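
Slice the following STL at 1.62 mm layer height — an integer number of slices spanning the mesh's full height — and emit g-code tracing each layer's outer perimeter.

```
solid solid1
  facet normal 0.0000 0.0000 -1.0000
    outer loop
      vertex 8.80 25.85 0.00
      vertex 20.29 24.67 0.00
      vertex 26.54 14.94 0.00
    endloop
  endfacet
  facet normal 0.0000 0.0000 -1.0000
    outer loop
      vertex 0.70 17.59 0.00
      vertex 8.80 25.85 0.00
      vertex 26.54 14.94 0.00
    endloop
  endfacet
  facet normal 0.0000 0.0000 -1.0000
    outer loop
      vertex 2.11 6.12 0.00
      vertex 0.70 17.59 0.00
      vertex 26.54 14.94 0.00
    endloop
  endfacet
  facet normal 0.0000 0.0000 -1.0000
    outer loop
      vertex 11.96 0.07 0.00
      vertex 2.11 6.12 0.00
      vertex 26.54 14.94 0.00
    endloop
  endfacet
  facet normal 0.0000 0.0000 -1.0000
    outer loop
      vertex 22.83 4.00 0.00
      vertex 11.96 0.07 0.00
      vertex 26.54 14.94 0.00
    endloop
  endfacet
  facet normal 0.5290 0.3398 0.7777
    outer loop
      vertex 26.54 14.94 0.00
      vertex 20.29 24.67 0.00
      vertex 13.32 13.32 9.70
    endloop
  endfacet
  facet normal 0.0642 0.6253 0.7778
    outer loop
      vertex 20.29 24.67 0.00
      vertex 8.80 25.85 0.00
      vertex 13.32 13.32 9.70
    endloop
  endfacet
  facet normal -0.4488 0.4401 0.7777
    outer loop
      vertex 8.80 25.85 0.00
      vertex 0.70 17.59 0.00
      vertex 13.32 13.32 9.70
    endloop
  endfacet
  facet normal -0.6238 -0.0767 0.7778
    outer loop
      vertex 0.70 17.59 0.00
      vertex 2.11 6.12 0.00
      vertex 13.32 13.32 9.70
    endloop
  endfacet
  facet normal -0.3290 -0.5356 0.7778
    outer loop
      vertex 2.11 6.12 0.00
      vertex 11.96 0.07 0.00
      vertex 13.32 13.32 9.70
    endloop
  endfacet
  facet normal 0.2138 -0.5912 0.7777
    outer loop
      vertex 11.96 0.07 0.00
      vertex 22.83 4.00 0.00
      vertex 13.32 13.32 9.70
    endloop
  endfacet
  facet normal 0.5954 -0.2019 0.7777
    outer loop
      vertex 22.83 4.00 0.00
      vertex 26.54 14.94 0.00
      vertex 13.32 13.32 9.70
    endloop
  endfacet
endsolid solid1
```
; perimeter-only toolpath
G21 ; units = mm
G90 ; absolute positioning
G28 ; home
; layer 1
G0 Z1.62
G0 X24.34 Y14.67
G1 X19.13 Y22.78
G1 X9.55 Y23.76
G1 X2.80 Y16.88
G1 X3.98 Y7.32
G1 X12.19 Y2.28
G1 X21.24 Y5.55
G1 X24.34 Y14.67
; layer 2
G0 Z3.23
G0 X22.13 Y14.40
G1 X17.97 Y20.89
G1 X10.31 Y21.67
G1 X4.91 Y16.17
G1 X5.85 Y8.52
G1 X12.41 Y4.49
G1 X19.66 Y7.11
G1 X22.13 Y14.40
; layer 3
G0 Z4.85
G0 X19.93 Y14.13
G1 X16.80 Y19.00
G1 X11.06 Y19.59
G1 X7.01 Y15.46
G1 X7.71 Y9.72
G1 X12.64 Y6.70
G1 X18.07 Y8.66
G1 X19.93 Y14.13
; layer 4
G0 Z6.47
G0 X17.73 Y13.86
G1 X15.64 Y17.10
G1 X11.81 Y17.50
G1 X9.11 Y14.74
G1 X9.58 Y10.92
G1 X12.87 Y8.90
G1 X16.49 Y10.21
G1 X17.73 Y13.86
; layer 5
G0 Z8.08
G0 X15.52 Y13.59
G1 X14.48 Y15.21
G1 X12.57 Y15.41
G1 X11.22 Y14.03
G1 X11.45 Y12.12
G1 X13.09 Y11.11
G1 X14.91 Y11.77
G1 X15.52 Y13.59
M2 ; end

The solid is a regular 7-sided pyramid, base circumscribed radius ≈ 13.3 mm, apex at z ≈ 9.7 mm. Slicing at Δz = 1.62 mm — 6 equal slices spanning the solid's height, so layer i sits at z = i·h/6 — gives 5 non-empty perimeters. Each is a 7-segment closed polygon; G0 lifts to the layer z and rapids to the start vertex, then G1 traces the edges. The cross-section shrinks linearly with z (the slice at the apex is degenerate and omitted).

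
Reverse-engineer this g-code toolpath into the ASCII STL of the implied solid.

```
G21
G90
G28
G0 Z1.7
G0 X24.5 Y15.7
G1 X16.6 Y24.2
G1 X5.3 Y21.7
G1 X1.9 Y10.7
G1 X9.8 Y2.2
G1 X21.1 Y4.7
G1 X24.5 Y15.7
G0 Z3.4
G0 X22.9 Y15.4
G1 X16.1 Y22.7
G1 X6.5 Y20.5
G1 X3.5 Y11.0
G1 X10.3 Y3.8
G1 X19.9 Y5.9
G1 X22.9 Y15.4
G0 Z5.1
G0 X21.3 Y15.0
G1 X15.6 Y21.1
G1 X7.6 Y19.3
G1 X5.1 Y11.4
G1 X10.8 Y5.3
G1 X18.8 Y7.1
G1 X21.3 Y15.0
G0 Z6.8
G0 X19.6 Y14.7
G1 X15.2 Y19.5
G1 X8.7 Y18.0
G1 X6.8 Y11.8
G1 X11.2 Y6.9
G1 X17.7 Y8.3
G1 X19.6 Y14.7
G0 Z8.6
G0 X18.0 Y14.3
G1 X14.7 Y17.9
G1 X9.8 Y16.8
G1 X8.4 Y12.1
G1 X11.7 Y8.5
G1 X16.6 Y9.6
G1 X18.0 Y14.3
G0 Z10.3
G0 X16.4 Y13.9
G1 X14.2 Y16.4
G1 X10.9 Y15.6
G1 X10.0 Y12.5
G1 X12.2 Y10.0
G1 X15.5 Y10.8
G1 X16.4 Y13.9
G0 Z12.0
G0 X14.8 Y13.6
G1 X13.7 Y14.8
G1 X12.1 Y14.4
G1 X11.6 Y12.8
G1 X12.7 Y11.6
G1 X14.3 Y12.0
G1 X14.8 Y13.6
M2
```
solid part
  facet normal 0.0000 0.0000 -1.0000
    outer loop
      vertex 4.2 22.9 0.0
      vertex 17.1 25.8 0.0
      vertex 26.1 16.1 0.0
    endloop
  endfacet
  facet normal 0.0000 0.0000 -1.0000
    outer loop
      vertex 0.3 10.3 0.0
      vertex 4.2 22.9 0.0
      vertex 26.1 16.1 0.0
    endloop
  endfacet
  facet normal 0.0000 0.0000 -1.0000
    outer loop
      vertex 9.3 0.6 0.0
      vertex 0.3 10.3 0.0
      vertex 26.1 16.1 0.0
    endloop
  endfacet
  facet normal 0.0000 0.0000 -1.0000
    outer loop
      vertex 22.2 3.5 0.0
      vertex 9.3 0.6 0.0
      vertex 26.1 16.1 0.0
    endloop
  endfacet
  facet normal 0.5629 0.5223 0.6406
    outer loop
      vertex 26.1 16.1 0.0
      vertex 17.1 25.8 0.0
      vertex 13.2 13.2 13.7
    endloop
  endfacet
  facet normal -0.1684 0.7489 0.6409
    outer loop
      vertex 17.1 25.8 0.0
      vertex 4.2 22.9 0.0
      vertex 13.2 13.2 13.7
    endloop
  endfacet
  facet normal -0.7326 0.2268 0.6418
    outer loop
      vertex 4.2 22.9 0.0
      vertex 0.3 10.3 0.0
      vertex 13.2 13.2 13.7
    endloop
  endfacet
  facet normal -0.5629 -0.5223 0.6406
    outer loop
      vertex 0.3 10.3 0.0
      vertex 9.3 0.6 0.0
      vertex 13.2 13.2 13.7
    endloop
  endfacet
  facet normal 0.1684 -0.7489 0.6409
    outer loop
      vertex 9.3 0.6 0.0
      vertex 22.2 3.5 0.0
      vertex 13.2 13.2 13.7
    endloop
  endfacet
  facet normal 0.7326 -0.2268 0.6418
    outer loop
      vertex 22.2 3.5 0.0
      vertex 26.1 16.1 0.0
      vertex 13.2 13.2 13.7
    endloop
  endfacet
endsolid part

The G0 Z moves step by Δz≈1.7 mm. The G1 loops shrink linearly with z, so the solid tapers from its base footprint up to z≈13.7. Closing with a flat bottom cap and the tapered top and triangulating gives 10 facets — a regular 6-sided pyramid, base circumscribed radius ≈ 13.2 mm, apex at z ≈ 13.7 mm.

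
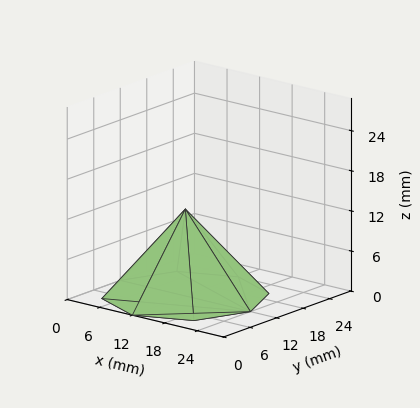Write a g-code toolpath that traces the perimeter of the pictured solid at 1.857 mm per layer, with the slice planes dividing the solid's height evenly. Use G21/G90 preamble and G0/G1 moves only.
Reading the render: the shape is a regular 8-sided pyramid, base circumscribed radius ≈ 12 mm, apex at z ≈ 13 mm (dimensions read to the nearest mm from the axis ticks). For the g-code, the solid's height is divided into equal slices at the stated Δz and each level perimeter traced with G1 moves after a G0 lift.

; perimeter-only toolpath
G21 ; units = mm
G90 ; absolute positioning
G28 ; home
; layer 1
G0 Z1.857
G0 X22.286 Y12.000
G1 X19.273 Y19.273
G1 X12.000 Y22.286
G1 X4.727 Y19.273
G1 X1.714 Y12.000
G1 X4.727 Y4.727
G1 X12.000 Y1.714
G1 X19.273 Y4.727
G1 X22.286 Y12.000
; layer 2
G0 Z3.714
G0 X20.571 Y12.000
G1 X18.061 Y18.061
G1 X12.000 Y20.571
G1 X5.939 Y18.061
G1 X3.429 Y12.000
G1 X5.939 Y5.939
G1 X12.000 Y3.429
G1 X18.061 Y5.939
G1 X20.571 Y12.000
; layer 3
G0 Z5.571
G0 X18.857 Y12.000
G1 X16.849 Y16.849
G1 X12.000 Y18.857
G1 X7.151 Y16.849
G1 X5.143 Y12.000
G1 X7.151 Y7.151
G1 X12.000 Y5.143
G1 X16.849 Y7.151
G1 X18.857 Y12.000
; layer 4
G0 Z7.429
G0 X17.143 Y12.000
G1 X15.636 Y15.636
G1 X12.000 Y17.143
G1 X8.364 Y15.636
G1 X6.857 Y12.000
G1 X8.364 Y8.364
G1 X12.000 Y6.857
G1 X15.636 Y8.364
G1 X17.143 Y12.000
; layer 5
G0 Z9.286
G0 X15.429 Y12.000
G1 X14.424 Y14.424
G1 X12.000 Y15.429
G1 X9.576 Y14.424
G1 X8.571 Y12.000
G1 X9.576 Y9.576
G1 X12.000 Y8.571
G1 X14.424 Y9.576
G1 X15.429 Y12.000
; layer 6
G0 Z11.143
G0 X13.714 Y12.000
G1 X13.212 Y13.212
G1 X12.000 Y13.714
G1 X10.788 Y13.212
G1 X10.286 Y12.000
G1 X10.788 Y10.788
G1 X12.000 Y10.286
G1 X13.212 Y10.788
G1 X13.714 Y12.000
M2 ; end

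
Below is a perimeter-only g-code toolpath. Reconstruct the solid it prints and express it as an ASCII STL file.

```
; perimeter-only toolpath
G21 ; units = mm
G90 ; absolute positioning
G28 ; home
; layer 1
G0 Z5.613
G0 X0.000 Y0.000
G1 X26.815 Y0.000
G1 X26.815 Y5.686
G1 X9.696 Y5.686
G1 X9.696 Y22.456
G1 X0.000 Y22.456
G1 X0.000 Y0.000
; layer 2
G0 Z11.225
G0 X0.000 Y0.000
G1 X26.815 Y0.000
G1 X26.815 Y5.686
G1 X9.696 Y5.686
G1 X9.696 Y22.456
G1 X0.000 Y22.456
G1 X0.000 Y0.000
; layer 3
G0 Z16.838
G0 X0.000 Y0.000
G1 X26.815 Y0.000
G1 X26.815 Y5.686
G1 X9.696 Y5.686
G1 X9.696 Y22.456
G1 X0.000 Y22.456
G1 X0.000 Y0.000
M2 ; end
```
solid part
  facet normal 0.0000 0.0000 -1.0000
    outer loop
      vertex 26.815 5.686 0.000
      vertex 26.815 0.000 0.000
      vertex 0.000 0.000 0.000
    endloop
  endfacet
  facet normal 0.0000 0.0000 -1.0000
    outer loop
      vertex 9.696 5.686 0.000
      vertex 26.815 5.686 0.000
      vertex 0.000 0.000 0.000
    endloop
  endfacet
  facet normal 0.0000 0.0000 -1.0000
    outer loop
      vertex 9.696 22.456 0.000
      vertex 9.696 5.686 0.000
      vertex 0.000 0.000 0.000
    endloop
  endfacet
  facet normal 0.0000 0.0000 -1.0000
    outer loop
      vertex 0.000 22.456 0.000
      vertex 9.696 22.456 0.000
      vertex 0.000 0.000 0.000
    endloop
  endfacet
  facet normal 0.0000 0.0000 1.0000
    outer loop
      vertex 0.000 0.000 16.838
      vertex 26.815 0.000 16.838
      vertex 26.815 5.686 16.838
    endloop
  endfacet
  facet normal 0.0000 0.0000 1.0000
    outer loop
      vertex 0.000 0.000 16.838
      vertex 26.815 5.686 16.838
      vertex 9.696 5.686 16.838
    endloop
  endfacet
  facet normal 0.0000 0.0000 1.0000
    outer loop
      vertex 0.000 0.000 16.838
      vertex 9.696 5.686 16.838
      vertex 9.696 22.456 16.838
    endloop
  endfacet
  facet normal 0.0000 0.0000 1.0000
    outer loop
      vertex 0.000 0.000 16.838
      vertex 9.696 22.456 16.838
      vertex 0.000 22.456 16.838
    endloop
  endfacet
  facet normal 0.0000 -1.0000 0.0000
    outer loop
      vertex 0.000 0.000 0.000
      vertex 26.815 0.000 0.000
      vertex 26.815 0.000 16.838
    endloop
  endfacet
  facet normal 0.0000 -1.0000 0.0000
    outer loop
      vertex 0.000 0.000 0.000
      vertex 26.815 0.000 16.838
      vertex 0.000 0.000 16.838
    endloop
  endfacet
  facet normal 1.0000 0.0000 0.0000
    outer loop
      vertex 26.815 0.000 0.000
      vertex 26.815 5.686 0.000
      vertex 26.815 5.686 16.838
    endloop
  endfacet
  facet normal 1.0000 0.0000 0.0000
    outer loop
      vertex 26.815 0.000 0.000
      vertex 26.815 5.686 16.838
      vertex 26.815 0.000 16.838
    endloop
  endfacet
  facet normal 0.0000 1.0000 0.0000
    outer loop
      vertex 26.815 5.686 0.000
      vertex 9.696 5.686 0.000
      vertex 9.696 5.686 16.838
    endloop
  endfacet
  facet normal 0.0000 1.0000 0.0000
    outer loop
      vertex 26.815 5.686 0.000
      vertex 9.696 5.686 16.838
      vertex 26.815 5.686 16.838
    endloop
  endfacet
  facet normal 1.0000 0.0000 0.0000
    outer loop
      vertex 9.696 5.686 0.000
      vertex 9.696 22.456 0.000
      vertex 9.696 22.456 16.838
    endloop
  endfacet
  facet normal 1.0000 0.0000 0.0000
    outer loop
      vertex 9.696 5.686 0.000
      vertex 9.696 22.456 16.838
      vertex 9.696 5.686 16.838
    endloop
  endfacet
  facet normal 0.0000 1.0000 0.0000
    outer loop
      vertex 9.696 22.456 0.000
      vertex 0.000 22.456 0.000
      vertex 0.000 22.456 16.838
    endloop
  endfacet
  facet normal 0.0000 1.0000 0.0000
    outer loop
      vertex 9.696 22.456 0.000
      vertex 0.000 22.456 16.838
      vertex 9.696 22.456 16.838
    endloop
  endfacet
  facet normal -1.0000 0.0000 0.0000
    outer loop
      vertex 0.000 22.456 0.000
      vertex 0.000 0.000 0.000
      vertex 0.000 0.000 16.838
    endloop
  endfacet
  facet normal -1.0000 0.0000 0.0000
    outer loop
      vertex 0.000 22.456 0.000
      vertex 0.000 0.000 16.838
      vertex 0.000 22.456 16.838
    endloop
  endfacet
endsolid part

The G0 Z moves step by Δz≈5.613 mm. Every layer's G1 loop is the same polygon, so the solid is a straight extrusion of it from z=0 to z≈16.8. Closing with flat bottom and top caps and triangulating gives 20 facets — an L-shaped prism: outer 26.8 × 22.5 mm, arm thicknesses ≈ 5.69 mm (horizontal) and 9.7 mm (vertical), extruded 16.8 mm in z.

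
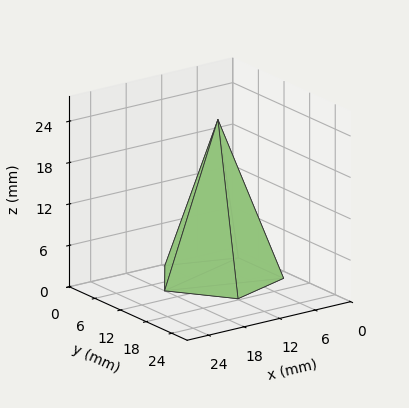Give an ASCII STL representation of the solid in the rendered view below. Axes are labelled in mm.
Reading the render: the shape is a regular 5-sided pyramid, base circumscribed radius ≈ 9 mm, apex at z ≈ 23 mm (dimensions read to the nearest mm from the axis ticks). For the STL, each face is triangulated and given an outward normal.

solid part
  facet normal 0.0000 0.0000 -1.0000
    outer loop
      vertex 1.72 14.29 0.00
      vertex 11.78 17.56 0.00
      vertex 18.00 9.00 0.00
    endloop
  endfacet
  facet normal 0.0000 0.0000 -1.0000
    outer loop
      vertex 1.72 3.71 0.00
      vertex 1.72 14.29 0.00
      vertex 18.00 9.00 0.00
    endloop
  endfacet
  facet normal 0.0000 0.0000 -1.0000
    outer loop
      vertex 11.78 0.44 0.00
      vertex 1.72 3.71 0.00
      vertex 18.00 9.00 0.00
    endloop
  endfacet
  facet normal 0.7713 0.5604 0.3018
    outer loop
      vertex 18.00 9.00 0.00
      vertex 11.78 17.56 0.00
      vertex 9.00 9.00 23.00
    endloop
  endfacet
  facet normal -0.2947 0.9067 0.3018
    outer loop
      vertex 11.78 17.56 0.00
      vertex 1.72 14.29 0.00
      vertex 9.00 9.00 23.00
    endloop
  endfacet
  facet normal -0.9534 0.0000 0.3018
    outer loop
      vertex 1.72 14.29 0.00
      vertex 1.72 3.71 0.00
      vertex 9.00 9.00 23.00
    endloop
  endfacet
  facet normal -0.2947 -0.9067 0.3018
    outer loop
      vertex 1.72 3.71 0.00
      vertex 11.78 0.44 0.00
      vertex 9.00 9.00 23.00
    endloop
  endfacet
  facet normal 0.7713 -0.5604 0.3018
    outer loop
      vertex 11.78 0.44 0.00
      vertex 18.00 9.00 0.00
      vertex 9.00 9.00 23.00
    endloop
  endfacet
endsolid part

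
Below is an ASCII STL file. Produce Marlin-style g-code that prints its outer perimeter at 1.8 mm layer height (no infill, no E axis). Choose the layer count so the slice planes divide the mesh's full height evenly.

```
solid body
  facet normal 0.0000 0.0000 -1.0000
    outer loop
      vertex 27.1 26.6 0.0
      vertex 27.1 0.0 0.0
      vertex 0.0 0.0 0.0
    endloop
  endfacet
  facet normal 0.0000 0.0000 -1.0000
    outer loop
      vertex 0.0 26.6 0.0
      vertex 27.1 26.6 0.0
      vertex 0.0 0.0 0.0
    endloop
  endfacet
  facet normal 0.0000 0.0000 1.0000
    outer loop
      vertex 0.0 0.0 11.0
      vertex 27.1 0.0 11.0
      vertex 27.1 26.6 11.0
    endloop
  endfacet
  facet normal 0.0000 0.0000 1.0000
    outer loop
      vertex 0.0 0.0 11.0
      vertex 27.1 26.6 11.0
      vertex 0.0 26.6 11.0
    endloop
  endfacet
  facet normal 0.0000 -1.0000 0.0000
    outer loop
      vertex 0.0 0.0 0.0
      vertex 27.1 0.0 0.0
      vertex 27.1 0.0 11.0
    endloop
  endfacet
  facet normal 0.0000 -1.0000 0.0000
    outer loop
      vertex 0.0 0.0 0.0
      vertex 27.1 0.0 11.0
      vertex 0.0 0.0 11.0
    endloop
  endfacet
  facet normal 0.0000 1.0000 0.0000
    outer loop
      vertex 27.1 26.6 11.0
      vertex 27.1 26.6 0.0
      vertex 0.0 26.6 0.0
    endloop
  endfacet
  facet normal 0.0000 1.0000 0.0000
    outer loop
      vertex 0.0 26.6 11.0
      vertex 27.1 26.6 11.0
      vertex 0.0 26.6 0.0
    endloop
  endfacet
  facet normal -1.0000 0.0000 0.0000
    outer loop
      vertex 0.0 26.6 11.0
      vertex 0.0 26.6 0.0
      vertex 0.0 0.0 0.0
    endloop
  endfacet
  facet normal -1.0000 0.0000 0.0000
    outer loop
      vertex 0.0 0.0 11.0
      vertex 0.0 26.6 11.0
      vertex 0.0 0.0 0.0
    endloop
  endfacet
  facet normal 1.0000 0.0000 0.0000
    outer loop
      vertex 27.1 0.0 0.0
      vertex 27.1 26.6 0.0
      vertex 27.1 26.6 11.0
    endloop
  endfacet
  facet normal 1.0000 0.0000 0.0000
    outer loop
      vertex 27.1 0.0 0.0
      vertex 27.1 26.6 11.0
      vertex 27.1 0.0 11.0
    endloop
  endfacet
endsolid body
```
; perimeter-only toolpath
G21 ; units = mm
G90 ; absolute positioning
G28 ; home
; layer 1
G0 Z1.8
G0 X0.0 Y0.0
G1 X27.1 Y0.0
G1 X27.1 Y26.6
G1 X0.0 Y26.6
G1 X0.0 Y0.0
; layer 2
G0 Z3.7
G0 X0.0 Y0.0
G1 X27.1 Y0.0
G1 X27.1 Y26.6
G1 X0.0 Y26.6
G1 X0.0 Y0.0
; layer 3
G0 Z5.5
G0 X0.0 Y0.0
G1 X27.1 Y0.0
G1 X27.1 Y26.6
G1 X0.0 Y26.6
G1 X0.0 Y0.0
; layer 4
G0 Z7.3
G0 X0.0 Y0.0
G1 X27.1 Y0.0
G1 X27.1 Y26.6
G1 X0.0 Y26.6
G1 X0.0 Y0.0
; layer 5
G0 Z9.2
G0 X0.0 Y0.0
G1 X27.1 Y0.0
G1 X27.1 Y26.6
G1 X0.0 Y26.6
G1 X0.0 Y0.0
; layer 6
G0 Z11.0
G0 X0.0 Y0.0
G1 X27.1 Y0.0
G1 X27.1 Y26.6
G1 X0.0 Y26.6
G1 X0.0 Y0.0
M2 ; end

The solid is a rectangular box, roughly 27.1 × 26.6 mm footprint and 11 mm tall. Slicing at Δz = 1.8 mm — 6 equal slices spanning the solid's height, so layer i sits at z = i·h/6 — gives 6 non-empty perimeters. Each is a 4-segment closed polygon; G0 lifts to the layer z and rapids to the start vertex, then G1 traces the edges.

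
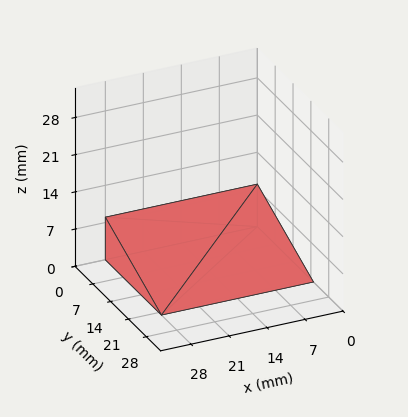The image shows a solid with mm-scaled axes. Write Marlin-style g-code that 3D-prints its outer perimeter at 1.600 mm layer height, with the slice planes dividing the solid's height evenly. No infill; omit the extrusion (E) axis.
Reading the render: the shape is a wedge (ramp): 28 × 22 mm base, rising to 8 mm along the y=0 edge and sloping linearly to z=0 at y=22 (dimensions read to the nearest mm from the axis ticks). For the g-code, the solid's height is divided into equal slices at the stated Δz and each level perimeter traced with G1 moves after a G0 lift.

; perimeter-only toolpath
G21 ; units = mm
G90 ; absolute positioning
G28 ; home
; layer 1
G0 Z1.600
G0 X0.000 Y0.000
G1 X28.000 Y0.000
G1 X28.000 Y17.600
G1 X0.000 Y17.600
G1 X0.000 Y0.000
; layer 2
G0 Z3.200
G0 X0.000 Y0.000
G1 X28.000 Y0.000
G1 X28.000 Y13.200
G1 X0.000 Y13.200
G1 X0.000 Y0.000
; layer 3
G0 Z4.800
G0 X0.000 Y0.000
G1 X28.000 Y0.000
G1 X28.000 Y8.800
G1 X0.000 Y8.800
G1 X0.000 Y0.000
; layer 4
G0 Z6.400
G0 X0.000 Y0.000
G1 X28.000 Y0.000
G1 X28.000 Y4.400
G1 X0.000 Y4.400
G1 X0.000 Y0.000
M2 ; end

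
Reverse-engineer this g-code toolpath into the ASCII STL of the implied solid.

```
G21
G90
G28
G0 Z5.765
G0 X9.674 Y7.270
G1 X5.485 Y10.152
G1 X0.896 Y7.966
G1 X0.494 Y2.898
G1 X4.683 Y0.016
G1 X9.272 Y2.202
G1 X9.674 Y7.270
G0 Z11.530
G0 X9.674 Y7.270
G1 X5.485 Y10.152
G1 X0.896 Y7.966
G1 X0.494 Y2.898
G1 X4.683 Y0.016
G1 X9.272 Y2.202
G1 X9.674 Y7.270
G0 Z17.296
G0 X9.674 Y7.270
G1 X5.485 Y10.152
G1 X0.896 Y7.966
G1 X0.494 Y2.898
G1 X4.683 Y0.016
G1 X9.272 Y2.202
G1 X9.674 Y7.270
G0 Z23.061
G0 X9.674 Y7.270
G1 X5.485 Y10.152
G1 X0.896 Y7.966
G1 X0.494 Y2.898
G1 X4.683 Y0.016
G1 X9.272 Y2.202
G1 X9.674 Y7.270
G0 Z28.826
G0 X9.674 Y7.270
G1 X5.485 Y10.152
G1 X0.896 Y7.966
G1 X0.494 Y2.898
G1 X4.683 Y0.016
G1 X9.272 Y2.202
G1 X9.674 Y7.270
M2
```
solid part
  facet normal 0.0000 0.0000 -1.0000
    outer loop
      vertex 0.896 7.966 0.000
      vertex 5.485 10.152 0.000
      vertex 9.674 7.270 0.000
    endloop
  endfacet
  facet normal 0.0000 0.0000 -1.0000
    outer loop
      vertex 0.494 2.898 0.000
      vertex 0.896 7.966 0.000
      vertex 9.674 7.270 0.000
    endloop
  endfacet
  facet normal 0.0000 0.0000 -1.0000
    outer loop
      vertex 4.683 0.016 0.000
      vertex 0.494 2.898 0.000
      vertex 9.674 7.270 0.000
    endloop
  endfacet
  facet normal 0.0000 0.0000 -1.0000
    outer loop
      vertex 9.272 2.202 0.000
      vertex 4.683 0.016 0.000
      vertex 9.674 7.270 0.000
    endloop
  endfacet
  facet normal 0.0000 0.0000 1.0000
    outer loop
      vertex 9.674 7.270 28.826
      vertex 5.485 10.152 28.826
      vertex 0.896 7.966 28.826
    endloop
  endfacet
  facet normal 0.0000 0.0000 1.0000
    outer loop
      vertex 9.674 7.270 28.826
      vertex 0.896 7.966 28.826
      vertex 0.494 2.898 28.826
    endloop
  endfacet
  facet normal 0.0000 0.0000 1.0000
    outer loop
      vertex 9.674 7.270 28.826
      vertex 0.494 2.898 28.826
      vertex 4.683 0.016 28.826
    endloop
  endfacet
  facet normal 0.0000 0.0000 1.0000
    outer loop
      vertex 9.674 7.270 28.826
      vertex 4.683 0.016 28.826
      vertex 9.272 2.202 28.826
    endloop
  endfacet
  facet normal 0.5668 0.8239 0.0000
    outer loop
      vertex 9.674 7.270 0.000
      vertex 5.485 10.152 0.000
      vertex 5.485 10.152 28.826
    endloop
  endfacet
  facet normal 0.5668 0.8239 0.0000
    outer loop
      vertex 9.674 7.270 0.000
      vertex 5.485 10.152 28.826
      vertex 9.674 7.270 28.826
    endloop
  endfacet
  facet normal -0.4301 0.9028 0.0000
    outer loop
      vertex 5.485 10.152 0.000
      vertex 0.896 7.966 0.000
      vertex 0.896 7.966 28.826
    endloop
  endfacet
  facet normal -0.4301 0.9028 0.0000
    outer loop
      vertex 5.485 10.152 0.000
      vertex 0.896 7.966 28.826
      vertex 5.485 10.152 28.826
    endloop
  endfacet
  facet normal -0.9969 0.0791 0.0000
    outer loop
      vertex 0.896 7.966 0.000
      vertex 0.494 2.898 0.000
      vertex 0.494 2.898 28.826
    endloop
  endfacet
  facet normal -0.9969 0.0791 0.0000
    outer loop
      vertex 0.896 7.966 0.000
      vertex 0.494 2.898 28.826
      vertex 0.896 7.966 28.826
    endloop
  endfacet
  facet normal -0.5668 -0.8239 0.0000
    outer loop
      vertex 0.494 2.898 0.000
      vertex 4.683 0.016 0.000
      vertex 4.683 0.016 28.826
    endloop
  endfacet
  facet normal -0.5668 -0.8239 0.0000
    outer loop
      vertex 0.494 2.898 0.000
      vertex 4.683 0.016 28.826
      vertex 0.494 2.898 28.826
    endloop
  endfacet
  facet normal 0.4301 -0.9028 0.0000
    outer loop
      vertex 4.683 0.016 0.000
      vertex 9.272 2.202 0.000
      vertex 9.272 2.202 28.826
    endloop
  endfacet
  facet normal 0.4301 -0.9028 0.0000
    outer loop
      vertex 4.683 0.016 0.000
      vertex 9.272 2.202 28.826
      vertex 4.683 0.016 28.826
    endloop
  endfacet
  facet normal 0.9969 -0.0791 0.0000
    outer loop
      vertex 9.272 2.202 0.000
      vertex 9.674 7.270 0.000
      vertex 9.674 7.270 28.826
    endloop
  endfacet
  facet normal 0.9969 -0.0791 0.0000
    outer loop
      vertex 9.272 2.202 0.000
      vertex 9.674 7.270 28.826
      vertex 9.272 2.202 28.826
    endloop
  endfacet
endsolid part

The G0 Z moves step by Δz≈5.765 mm. Every layer's G1 loop is the same polygon, so the solid is a straight extrusion of it from z=0 to z≈28.8. Closing with flat bottom and top caps and triangulating gives 20 facets — a regular 6-sided prism (a cylinder approximated with 6 flat sides), circumscribed radius ≈ 5.08 mm, height ≈ 28.8 mm.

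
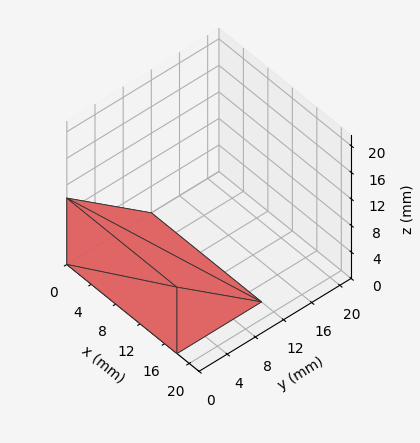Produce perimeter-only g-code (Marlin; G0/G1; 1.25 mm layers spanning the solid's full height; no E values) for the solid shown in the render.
Reading the render: the shape is a wedge (ramp): 18 × 12 mm base, rising to 10 mm along the y=0 edge and sloping linearly to z=0 at y=12 (dimensions read to the nearest mm from the axis ticks). For the g-code, the solid's height is divided into equal slices at the stated Δz and each level perimeter traced with G1 moves after a G0 lift.

; perimeter-only toolpath
G21 ; units = mm
G90 ; absolute positioning
G28 ; home
; layer 1
G0 Z1.25
G0 X0.00 Y0.00
G1 X18.00 Y0.00
G1 X18.00 Y10.50
G1 X0.00 Y10.50
G1 X0.00 Y0.00
; layer 2
G0 Z2.50
G0 X0.00 Y0.00
G1 X18.00 Y0.00
G1 X18.00 Y9.00
G1 X0.00 Y9.00
G1 X0.00 Y0.00
; layer 3
G0 Z3.75
G0 X0.00 Y0.00
G1 X18.00 Y0.00
G1 X18.00 Y7.50
G1 X0.00 Y7.50
G1 X0.00 Y0.00
; layer 4
G0 Z5.00
G0 X0.00 Y0.00
G1 X18.00 Y0.00
G1 X18.00 Y6.00
G1 X0.00 Y6.00
G1 X0.00 Y0.00
; layer 5
G0 Z6.25
G0 X0.00 Y0.00
G1 X18.00 Y0.00
G1 X18.00 Y4.50
G1 X0.00 Y4.50
G1 X0.00 Y0.00
; layer 6
G0 Z7.50
G0 X0.00 Y0.00
G1 X18.00 Y0.00
G1 X18.00 Y3.00
G1 X0.00 Y3.00
G1 X0.00 Y0.00
; layer 7
G0 Z8.75
G0 X0.00 Y0.00
G1 X18.00 Y0.00
G1 X18.00 Y1.50
G1 X0.00 Y1.50
G1 X0.00 Y0.00
M2 ; end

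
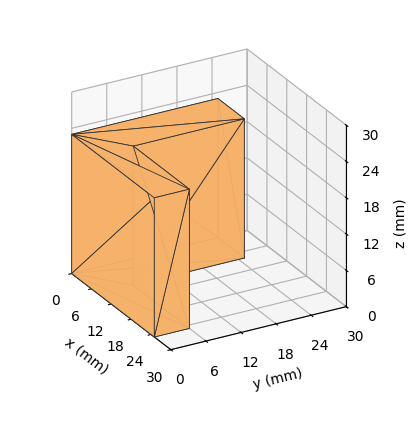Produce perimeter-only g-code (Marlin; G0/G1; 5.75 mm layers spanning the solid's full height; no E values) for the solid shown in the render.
Reading the render: the shape is an L-shaped prism: outer 25 × 25 mm, arm thicknesses ≈ 6 mm (horizontal) and 8 mm (vertical), extruded 23 mm in z (dimensions read to the nearest mm from the axis ticks). For the g-code, the solid's height is divided into equal slices at the stated Δz and each level perimeter traced with G1 moves after a G0 lift.

; perimeter-only toolpath
G21 ; units = mm
G90 ; absolute positioning
G28 ; home
; layer 1
G0 Z5.75
G0 X0.00 Y0.00
G1 X25.00 Y0.00
G1 X25.00 Y6.00
G1 X8.00 Y6.00
G1 X8.00 Y25.00
G1 X0.00 Y25.00
G1 X0.00 Y0.00
; layer 2
G0 Z11.50
G0 X0.00 Y0.00
G1 X25.00 Y0.00
G1 X25.00 Y6.00
G1 X8.00 Y6.00
G1 X8.00 Y25.00
G1 X0.00 Y25.00
G1 X0.00 Y0.00
; layer 3
G0 Z17.25
G0 X0.00 Y0.00
G1 X25.00 Y0.00
G1 X25.00 Y6.00
G1 X8.00 Y6.00
G1 X8.00 Y25.00
G1 X0.00 Y25.00
G1 X0.00 Y0.00
; layer 4
G0 Z23.00
G0 X0.00 Y0.00
G1 X25.00 Y0.00
G1 X25.00 Y6.00
G1 X8.00 Y6.00
G1 X8.00 Y25.00
G1 X0.00 Y25.00
G1 X0.00 Y0.00
M2 ; end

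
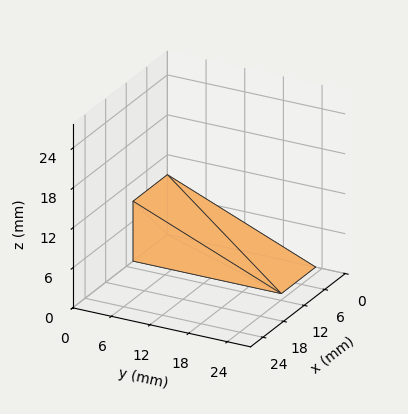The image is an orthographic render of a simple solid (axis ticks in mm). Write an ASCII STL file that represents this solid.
Reading the render: the shape is a wedge (ramp): 10 × 23 mm base, rising to 9 mm along the y=0 edge and sloping linearly to z=0 at y=23 (dimensions read to the nearest mm from the axis ticks). For the STL, each face is triangulated and given an outward normal.

solid part
  facet normal 0.0000 0.0000 -1.0000
    outer loop
      vertex 10.000 23.000 0.000
      vertex 10.000 0.000 0.000
      vertex 0.000 0.000 0.000
    endloop
  endfacet
  facet normal 0.0000 0.0000 -1.0000
    outer loop
      vertex 0.000 23.000 0.000
      vertex 10.000 23.000 0.000
      vertex 0.000 0.000 0.000
    endloop
  endfacet
  facet normal 0.0000 -1.0000 0.0000
    outer loop
      vertex 0.000 0.000 0.000
      vertex 10.000 0.000 0.000
      vertex 10.000 0.000 9.000
    endloop
  endfacet
  facet normal 0.0000 -1.0000 0.0000
    outer loop
      vertex 0.000 0.000 0.000
      vertex 10.000 0.000 9.000
      vertex 0.000 0.000 9.000
    endloop
  endfacet
  facet normal 0.0000 0.3644 0.9312
    outer loop
      vertex 0.000 0.000 9.000
      vertex 10.000 0.000 9.000
      vertex 10.000 23.000 0.000
    endloop
  endfacet
  facet normal 0.0000 0.3644 0.9312
    outer loop
      vertex 0.000 0.000 9.000
      vertex 10.000 23.000 0.000
      vertex 0.000 23.000 0.000
    endloop
  endfacet
  facet normal -1.0000 0.0000 0.0000
    outer loop
      vertex 0.000 0.000 9.000
      vertex 0.000 23.000 0.000
      vertex 0.000 0.000 0.000
    endloop
  endfacet
  facet normal 1.0000 0.0000 0.0000
    outer loop
      vertex 10.000 0.000 0.000
      vertex 10.000 23.000 0.000
      vertex 10.000 0.000 9.000
    endloop
  endfacet
endsolid part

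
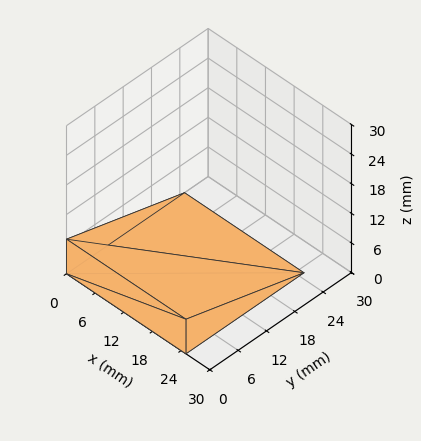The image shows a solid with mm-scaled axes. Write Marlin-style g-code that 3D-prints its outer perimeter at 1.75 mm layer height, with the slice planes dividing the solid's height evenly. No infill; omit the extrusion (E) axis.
Reading the render: the shape is a wedge (ramp): 25 × 25 mm base, rising to 7 mm along the y=0 edge and sloping linearly to z=0 at y=25 (dimensions read to the nearest mm from the axis ticks). For the g-code, the solid's height is divided into equal slices at the stated Δz and each level perimeter traced with G1 moves after a G0 lift.

; perimeter-only toolpath
G21 ; units = mm
G90 ; absolute positioning
G28 ; home
; layer 1
G0 Z1.75
G0 X0.00 Y0.00
G1 X25.00 Y0.00
G1 X25.00 Y18.75
G1 X0.00 Y18.75
G1 X0.00 Y0.00
; layer 2
G0 Z3.50
G0 X0.00 Y0.00
G1 X25.00 Y0.00
G1 X25.00 Y12.50
G1 X0.00 Y12.50
G1 X0.00 Y0.00
; layer 3
G0 Z5.25
G0 X0.00 Y0.00
G1 X25.00 Y0.00
G1 X25.00 Y6.25
G1 X0.00 Y6.25
G1 X0.00 Y0.00
M2 ; end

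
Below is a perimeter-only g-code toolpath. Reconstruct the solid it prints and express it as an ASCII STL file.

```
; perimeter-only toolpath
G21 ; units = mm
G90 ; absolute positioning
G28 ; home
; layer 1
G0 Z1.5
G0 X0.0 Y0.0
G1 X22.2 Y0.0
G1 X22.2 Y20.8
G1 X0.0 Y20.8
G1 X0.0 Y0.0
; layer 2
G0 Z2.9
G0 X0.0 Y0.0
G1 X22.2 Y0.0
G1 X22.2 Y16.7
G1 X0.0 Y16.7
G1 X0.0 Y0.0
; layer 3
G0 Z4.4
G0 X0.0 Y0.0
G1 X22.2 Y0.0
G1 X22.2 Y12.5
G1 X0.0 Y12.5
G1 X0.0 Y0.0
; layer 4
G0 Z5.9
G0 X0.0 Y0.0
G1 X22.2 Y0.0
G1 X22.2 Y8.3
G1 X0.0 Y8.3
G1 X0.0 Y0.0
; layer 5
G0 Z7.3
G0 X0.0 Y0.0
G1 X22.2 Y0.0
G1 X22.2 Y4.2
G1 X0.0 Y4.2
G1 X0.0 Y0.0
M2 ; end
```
solid part
  facet normal 0.0000 0.0000 -1.0000
    outer loop
      vertex 22.2 25.0 0.0
      vertex 22.2 0.0 0.0
      vertex 0.0 0.0 0.0
    endloop
  endfacet
  facet normal 0.0000 0.0000 -1.0000
    outer loop
      vertex 0.0 25.0 0.0
      vertex 22.2 25.0 0.0
      vertex 0.0 0.0 0.0
    endloop
  endfacet
  facet normal 0.0000 -1.0000 0.0000
    outer loop
      vertex 0.0 0.0 0.0
      vertex 22.2 0.0 0.0
      vertex 22.2 0.0 8.8
    endloop
  endfacet
  facet normal 0.0000 -1.0000 0.0000
    outer loop
      vertex 0.0 0.0 0.0
      vertex 22.2 0.0 8.8
      vertex 0.0 0.0 8.8
    endloop
  endfacet
  facet normal 0.0000 0.3320 0.9433
    outer loop
      vertex 0.0 0.0 8.8
      vertex 22.2 0.0 8.8
      vertex 22.2 25.0 0.0
    endloop
  endfacet
  facet normal 0.0000 0.3320 0.9433
    outer loop
      vertex 0.0 0.0 8.8
      vertex 22.2 25.0 0.0
      vertex 0.0 25.0 0.0
    endloop
  endfacet
  facet normal -1.0000 0.0000 0.0000
    outer loop
      vertex 0.0 0.0 8.8
      vertex 0.0 25.0 0.0
      vertex 0.0 0.0 0.0
    endloop
  endfacet
  facet normal 1.0000 0.0000 0.0000
    outer loop
      vertex 22.2 0.0 0.0
      vertex 22.2 25.0 0.0
      vertex 22.2 0.0 8.8
    endloop
  endfacet
endsolid part

The G0 Z moves step by Δz≈1.5 mm. The G1 loops shrink linearly with z, so the solid tapers from its base footprint up to z≈8.8. Closing with a flat bottom cap and the tapered top and triangulating gives 8 facets — a wedge (ramp): 22.2 × 25 mm base, rising to 8.8 mm along the y=0 edge and sloping linearly to z=0 at y=25.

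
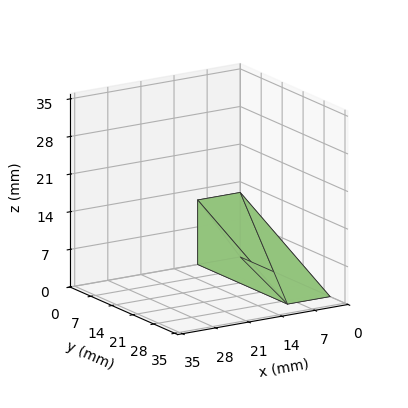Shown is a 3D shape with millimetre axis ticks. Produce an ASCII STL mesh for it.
Reading the render: the shape is a wedge (ramp): 9 × 30 mm base, rising to 12 mm along the y=0 edge and sloping linearly to z=0 at y=30 (dimensions read to the nearest mm from the axis ticks). For the STL, each face is triangulated and given an outward normal.

solid part
  facet normal 0.0000 0.0000 -1.0000
    outer loop
      vertex 9.0 30.0 0.0
      vertex 9.0 0.0 0.0
      vertex 0.0 0.0 0.0
    endloop
  endfacet
  facet normal 0.0000 0.0000 -1.0000
    outer loop
      vertex 0.0 30.0 0.0
      vertex 9.0 30.0 0.0
      vertex 0.0 0.0 0.0
    endloop
  endfacet
  facet normal 0.0000 -1.0000 0.0000
    outer loop
      vertex 0.0 0.0 0.0
      vertex 9.0 0.0 0.0
      vertex 9.0 0.0 12.0
    endloop
  endfacet
  facet normal 0.0000 -1.0000 0.0000
    outer loop
      vertex 0.0 0.0 0.0
      vertex 9.0 0.0 12.0
      vertex 0.0 0.0 12.0
    endloop
  endfacet
  facet normal 0.0000 0.3714 0.9285
    outer loop
      vertex 0.0 0.0 12.0
      vertex 9.0 0.0 12.0
      vertex 9.0 30.0 0.0
    endloop
  endfacet
  facet normal 0.0000 0.3714 0.9285
    outer loop
      vertex 0.0 0.0 12.0
      vertex 9.0 30.0 0.0
      vertex 0.0 30.0 0.0
    endloop
  endfacet
  facet normal -1.0000 0.0000 0.0000
    outer loop
      vertex 0.0 0.0 12.0
      vertex 0.0 30.0 0.0
      vertex 0.0 0.0 0.0
    endloop
  endfacet
  facet normal 1.0000 0.0000 0.0000
    outer loop
      vertex 9.0 0.0 0.0
      vertex 9.0 30.0 0.0
      vertex 9.0 0.0 12.0
    endloop
  endfacet
endsolid part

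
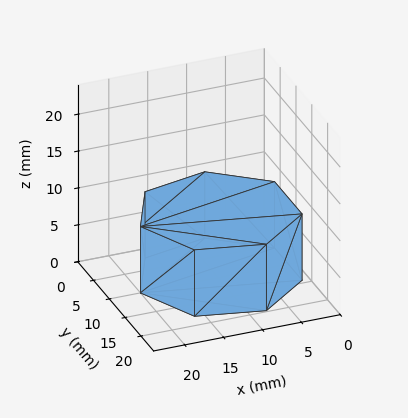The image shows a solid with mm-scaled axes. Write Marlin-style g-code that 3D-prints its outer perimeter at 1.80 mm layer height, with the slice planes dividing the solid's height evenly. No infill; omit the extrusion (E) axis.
Reading the render: the shape is a regular 7-sided prism (a cylinder approximated with 7 flat sides), circumscribed radius ≈ 10 mm, height ≈ 9 mm (dimensions read to the nearest mm from the axis ticks). For the g-code, the solid's height is divided into equal slices at the stated Δz and each level perimeter traced with G1 moves after a G0 lift.

; perimeter-only toolpath
G21 ; units = mm
G90 ; absolute positioning
G28 ; home
; layer 1
G0 Z1.80
G0 X20.00 Y10.00
G1 X16.23 Y17.82
G1 X7.77 Y19.75
G1 X0.99 Y14.34
G1 X0.99 Y5.66
G1 X7.77 Y0.25
G1 X16.23 Y2.18
G1 X20.00 Y10.00
; layer 2
G0 Z3.60
G0 X20.00 Y10.00
G1 X16.23 Y17.82
G1 X7.77 Y19.75
G1 X0.99 Y14.34
G1 X0.99 Y5.66
G1 X7.77 Y0.25
G1 X16.23 Y2.18
G1 X20.00 Y10.00
; layer 3
G0 Z5.40
G0 X20.00 Y10.00
G1 X16.23 Y17.82
G1 X7.77 Y19.75
G1 X0.99 Y14.34
G1 X0.99 Y5.66
G1 X7.77 Y0.25
G1 X16.23 Y2.18
G1 X20.00 Y10.00
; layer 4
G0 Z7.20
G0 X20.00 Y10.00
G1 X16.23 Y17.82
G1 X7.77 Y19.75
G1 X0.99 Y14.34
G1 X0.99 Y5.66
G1 X7.77 Y0.25
G1 X16.23 Y2.18
G1 X20.00 Y10.00
; layer 5
G0 Z9.00
G0 X20.00 Y10.00
G1 X16.23 Y17.82
G1 X7.77 Y19.75
G1 X0.99 Y14.34
G1 X0.99 Y5.66
G1 X7.77 Y0.25
G1 X16.23 Y2.18
G1 X20.00 Y10.00
M2 ; end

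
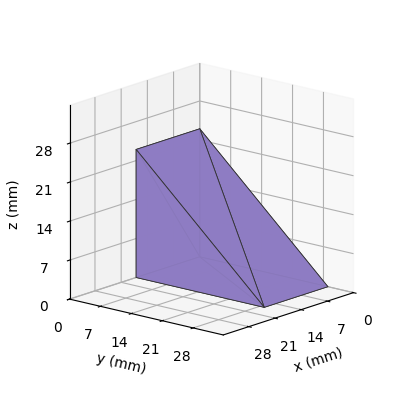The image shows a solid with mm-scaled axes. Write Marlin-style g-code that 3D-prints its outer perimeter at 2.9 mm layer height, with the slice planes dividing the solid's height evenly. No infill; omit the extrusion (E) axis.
Reading the render: the shape is a wedge (ramp): 17 × 29 mm base, rising to 23 mm along the y=0 edge and sloping linearly to z=0 at y=29 (dimensions read to the nearest mm from the axis ticks). For the g-code, the solid's height is divided into equal slices at the stated Δz and each level perimeter traced with G1 moves after a G0 lift.

; perimeter-only toolpath
G21 ; units = mm
G90 ; absolute positioning
G28 ; home
; layer 1
G0 Z2.9
G0 X0.0 Y0.0
G1 X17.0 Y0.0
G1 X17.0 Y25.4
G1 X0.0 Y25.4
G1 X0.0 Y0.0
; layer 2
G0 Z5.8
G0 X0.0 Y0.0
G1 X17.0 Y0.0
G1 X17.0 Y21.8
G1 X0.0 Y21.8
G1 X0.0 Y0.0
; layer 3
G0 Z8.6
G0 X0.0 Y0.0
G1 X17.0 Y0.0
G1 X17.0 Y18.1
G1 X0.0 Y18.1
G1 X0.0 Y0.0
; layer 4
G0 Z11.5
G0 X0.0 Y0.0
G1 X17.0 Y0.0
G1 X17.0 Y14.5
G1 X0.0 Y14.5
G1 X0.0 Y0.0
; layer 5
G0 Z14.4
G0 X0.0 Y0.0
G1 X17.0 Y0.0
G1 X17.0 Y10.9
G1 X0.0 Y10.9
G1 X0.0 Y0.0
; layer 6
G0 Z17.2
G0 X0.0 Y0.0
G1 X17.0 Y0.0
G1 X17.0 Y7.2
G1 X0.0 Y7.2
G1 X0.0 Y0.0
; layer 7
G0 Z20.1
G0 X0.0 Y0.0
G1 X17.0 Y0.0
G1 X17.0 Y3.6
G1 X0.0 Y3.6
G1 X0.0 Y0.0
M2 ; end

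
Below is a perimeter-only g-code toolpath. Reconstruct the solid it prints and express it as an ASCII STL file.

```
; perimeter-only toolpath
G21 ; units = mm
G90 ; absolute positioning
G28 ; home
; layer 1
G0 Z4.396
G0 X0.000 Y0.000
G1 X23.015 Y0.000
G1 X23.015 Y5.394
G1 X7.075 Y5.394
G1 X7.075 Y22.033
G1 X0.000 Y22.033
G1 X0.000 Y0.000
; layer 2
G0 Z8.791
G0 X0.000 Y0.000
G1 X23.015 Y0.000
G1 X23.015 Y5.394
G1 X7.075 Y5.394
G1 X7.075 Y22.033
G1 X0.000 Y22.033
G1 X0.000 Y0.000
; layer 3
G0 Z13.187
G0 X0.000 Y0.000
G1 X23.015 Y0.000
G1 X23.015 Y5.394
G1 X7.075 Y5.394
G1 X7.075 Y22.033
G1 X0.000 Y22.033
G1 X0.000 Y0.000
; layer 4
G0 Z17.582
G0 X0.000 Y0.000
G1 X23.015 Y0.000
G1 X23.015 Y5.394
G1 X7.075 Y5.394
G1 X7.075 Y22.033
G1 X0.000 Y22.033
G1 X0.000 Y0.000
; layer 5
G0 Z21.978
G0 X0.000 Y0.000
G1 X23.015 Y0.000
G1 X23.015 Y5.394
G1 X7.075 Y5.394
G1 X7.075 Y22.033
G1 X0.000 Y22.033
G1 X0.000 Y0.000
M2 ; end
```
solid part
  facet normal 0.0000 0.0000 -1.0000
    outer loop
      vertex 23.015 5.394 0.000
      vertex 23.015 0.000 0.000
      vertex 0.000 0.000 0.000
    endloop
  endfacet
  facet normal 0.0000 0.0000 -1.0000
    outer loop
      vertex 7.075 5.394 0.000
      vertex 23.015 5.394 0.000
      vertex 0.000 0.000 0.000
    endloop
  endfacet
  facet normal 0.0000 0.0000 -1.0000
    outer loop
      vertex 7.075 22.033 0.000
      vertex 7.075 5.394 0.000
      vertex 0.000 0.000 0.000
    endloop
  endfacet
  facet normal 0.0000 0.0000 -1.0000
    outer loop
      vertex 0.000 22.033 0.000
      vertex 7.075 22.033 0.000
      vertex 0.000 0.000 0.000
    endloop
  endfacet
  facet normal 0.0000 0.0000 1.0000
    outer loop
      vertex 0.000 0.000 21.978
      vertex 23.015 0.000 21.978
      vertex 23.015 5.394 21.978
    endloop
  endfacet
  facet normal 0.0000 0.0000 1.0000
    outer loop
      vertex 0.000 0.000 21.978
      vertex 23.015 5.394 21.978
      vertex 7.075 5.394 21.978
    endloop
  endfacet
  facet normal 0.0000 0.0000 1.0000
    outer loop
      vertex 0.000 0.000 21.978
      vertex 7.075 5.394 21.978
      vertex 7.075 22.033 21.978
    endloop
  endfacet
  facet normal 0.0000 0.0000 1.0000
    outer loop
      vertex 0.000 0.000 21.978
      vertex 7.075 22.033 21.978
      vertex 0.000 22.033 21.978
    endloop
  endfacet
  facet normal 0.0000 -1.0000 0.0000
    outer loop
      vertex 0.000 0.000 0.000
      vertex 23.015 0.000 0.000
      vertex 23.015 0.000 21.978
    endloop
  endfacet
  facet normal 0.0000 -1.0000 0.0000
    outer loop
      vertex 0.000 0.000 0.000
      vertex 23.015 0.000 21.978
      vertex 0.000 0.000 21.978
    endloop
  endfacet
  facet normal 1.0000 0.0000 0.0000
    outer loop
      vertex 23.015 0.000 0.000
      vertex 23.015 5.394 0.000
      vertex 23.015 5.394 21.978
    endloop
  endfacet
  facet normal 1.0000 0.0000 0.0000
    outer loop
      vertex 23.015 0.000 0.000
      vertex 23.015 5.394 21.978
      vertex 23.015 0.000 21.978
    endloop
  endfacet
  facet normal 0.0000 1.0000 0.0000
    outer loop
      vertex 23.015 5.394 0.000
      vertex 7.075 5.394 0.000
      vertex 7.075 5.394 21.978
    endloop
  endfacet
  facet normal 0.0000 1.0000 0.0000
    outer loop
      vertex 23.015 5.394 0.000
      vertex 7.075 5.394 21.978
      vertex 23.015 5.394 21.978
    endloop
  endfacet
  facet normal 1.0000 0.0000 0.0000
    outer loop
      vertex 7.075 5.394 0.000
      vertex 7.075 22.033 0.000
      vertex 7.075 22.033 21.978
    endloop
  endfacet
  facet normal 1.0000 0.0000 0.0000
    outer loop
      vertex 7.075 5.394 0.000
      vertex 7.075 22.033 21.978
      vertex 7.075 5.394 21.978
    endloop
  endfacet
  facet normal 0.0000 1.0000 0.0000
    outer loop
      vertex 7.075 22.033 0.000
      vertex 0.000 22.033 0.000
      vertex 0.000 22.033 21.978
    endloop
  endfacet
  facet normal 0.0000 1.0000 0.0000
    outer loop
      vertex 7.075 22.033 0.000
      vertex 0.000 22.033 21.978
      vertex 7.075 22.033 21.978
    endloop
  endfacet
  facet normal -1.0000 0.0000 0.0000
    outer loop
      vertex 0.000 22.033 0.000
      vertex 0.000 0.000 0.000
      vertex 0.000 0.000 21.978
    endloop
  endfacet
  facet normal -1.0000 0.0000 0.0000
    outer loop
      vertex 0.000 22.033 0.000
      vertex 0.000 0.000 21.978
      vertex 0.000 22.033 21.978
    endloop
  endfacet
endsolid part

The G0 Z moves step by Δz≈4.396 mm. Every layer's G1 loop is the same polygon, so the solid is a straight extrusion of it from z=0 to z≈22. Closing with flat bottom and top caps and triangulating gives 20 facets — an L-shaped prism: outer 23 × 22 mm, arm thicknesses ≈ 5.39 mm (horizontal) and 7.08 mm (vertical), extruded 22 mm in z.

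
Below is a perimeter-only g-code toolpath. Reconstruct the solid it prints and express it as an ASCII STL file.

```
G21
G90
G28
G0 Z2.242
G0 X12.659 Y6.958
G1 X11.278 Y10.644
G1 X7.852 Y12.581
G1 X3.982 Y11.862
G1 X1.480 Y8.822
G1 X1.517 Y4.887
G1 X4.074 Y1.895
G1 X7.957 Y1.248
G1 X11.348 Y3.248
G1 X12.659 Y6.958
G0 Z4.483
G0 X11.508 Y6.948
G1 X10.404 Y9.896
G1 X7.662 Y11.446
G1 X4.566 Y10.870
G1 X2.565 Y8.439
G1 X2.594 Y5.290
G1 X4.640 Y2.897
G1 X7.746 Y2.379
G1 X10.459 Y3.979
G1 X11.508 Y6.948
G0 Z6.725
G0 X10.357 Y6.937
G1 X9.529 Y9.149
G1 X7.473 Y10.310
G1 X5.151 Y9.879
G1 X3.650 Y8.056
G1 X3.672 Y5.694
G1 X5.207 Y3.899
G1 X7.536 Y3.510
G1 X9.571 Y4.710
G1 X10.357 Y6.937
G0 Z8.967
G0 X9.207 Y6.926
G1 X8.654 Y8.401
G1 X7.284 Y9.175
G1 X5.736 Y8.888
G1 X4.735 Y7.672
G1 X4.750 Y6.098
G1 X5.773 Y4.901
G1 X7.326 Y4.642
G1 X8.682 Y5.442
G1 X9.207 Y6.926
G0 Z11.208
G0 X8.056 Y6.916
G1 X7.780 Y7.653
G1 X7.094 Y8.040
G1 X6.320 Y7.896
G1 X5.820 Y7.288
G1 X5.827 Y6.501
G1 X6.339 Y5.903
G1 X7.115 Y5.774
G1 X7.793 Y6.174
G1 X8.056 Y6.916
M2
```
solid part
  facet normal 0.0000 0.0000 -1.0000
    outer loop
      vertex 8.041 13.716 0.000
      vertex 12.153 11.392 0.000
      vertex 13.810 6.969 0.000
    endloop
  endfacet
  facet normal 0.0000 0.0000 -1.0000
    outer loop
      vertex 3.397 12.853 0.000
      vertex 8.041 13.716 0.000
      vertex 13.810 6.969 0.000
    endloop
  endfacet
  facet normal 0.0000 0.0000 -1.0000
    outer loop
      vertex 0.395 9.206 0.000
      vertex 3.397 12.853 0.000
      vertex 13.810 6.969 0.000
    endloop
  endfacet
  facet normal 0.0000 0.0000 -1.0000
    outer loop
      vertex 0.439 4.483 0.000
      vertex 0.395 9.206 0.000
      vertex 13.810 6.969 0.000
    endloop
  endfacet
  facet normal 0.0000 0.0000 -1.0000
    outer loop
      vertex 3.508 0.893 0.000
      vertex 0.439 4.483 0.000
      vertex 13.810 6.969 0.000
    endloop
  endfacet
  facet normal 0.0000 0.0000 -1.0000
    outer loop
      vertex 8.167 0.116 0.000
      vertex 3.508 0.893 0.000
      vertex 13.810 6.969 0.000
    endloop
  endfacet
  facet normal 0.0000 0.0000 -1.0000
    outer loop
      vertex 12.236 2.516 0.000
      vertex 8.167 0.116 0.000
      vertex 13.810 6.969 0.000
    endloop
  endfacet
  facet normal 0.8434 0.3160 0.4345
    outer loop
      vertex 13.810 6.969 0.000
      vertex 12.153 11.392 0.000
      vertex 6.905 6.905 13.450
    endloop
  endfacet
  facet normal 0.4432 0.7841 0.4345
    outer loop
      vertex 12.153 11.392 0.000
      vertex 8.041 13.716 0.000
      vertex 6.905 6.905 13.450
    endloop
  endfacet
  facet normal -0.1646 0.8855 0.4345
    outer loop
      vertex 8.041 13.716 0.000
      vertex 3.397 12.853 0.000
      vertex 6.905 6.905 13.450
    endloop
  endfacet
  facet normal -0.6954 0.5724 0.4345
    outer loop
      vertex 3.397 12.853 0.000
      vertex 0.395 9.206 0.000
      vertex 6.905 6.905 13.450
    endloop
  endfacet
  facet normal -0.9006 -0.0084 0.4345
    outer loop
      vertex 0.395 9.206 0.000
      vertex 0.439 4.483 0.000
      vertex 6.905 6.905 13.450
    endloop
  endfacet
  facet normal -0.6846 -0.5853 0.4345
    outer loop
      vertex 0.439 4.483 0.000
      vertex 3.508 0.893 0.000
      vertex 6.905 6.905 13.450
    endloop
  endfacet
  facet normal -0.1482 -0.8884 0.4345
    outer loop
      vertex 3.508 0.893 0.000
      vertex 8.167 0.116 0.000
      vertex 6.905 6.905 13.450
    endloop
  endfacet
  facet normal 0.4576 -0.7758 0.4345
    outer loop
      vertex 8.167 0.116 0.000
      vertex 12.236 2.516 0.000
      vertex 6.905 6.905 13.450
    endloop
  endfacet
  facet normal 0.8492 -0.3002 0.4345
    outer loop
      vertex 12.236 2.516 0.000
      vertex 13.810 6.969 0.000
      vertex 6.905 6.905 13.450
    endloop
  endfacet
endsolid part

The G0 Z moves step by Δz≈2.242 mm. The G1 loops shrink linearly with z, so the solid tapers from its base footprint up to z≈13.4. Closing with a flat bottom cap and the tapered top and triangulating gives 16 facets — a regular 9-sided pyramid, base circumscribed radius ≈ 6.91 mm, apex at z ≈ 13.4 mm.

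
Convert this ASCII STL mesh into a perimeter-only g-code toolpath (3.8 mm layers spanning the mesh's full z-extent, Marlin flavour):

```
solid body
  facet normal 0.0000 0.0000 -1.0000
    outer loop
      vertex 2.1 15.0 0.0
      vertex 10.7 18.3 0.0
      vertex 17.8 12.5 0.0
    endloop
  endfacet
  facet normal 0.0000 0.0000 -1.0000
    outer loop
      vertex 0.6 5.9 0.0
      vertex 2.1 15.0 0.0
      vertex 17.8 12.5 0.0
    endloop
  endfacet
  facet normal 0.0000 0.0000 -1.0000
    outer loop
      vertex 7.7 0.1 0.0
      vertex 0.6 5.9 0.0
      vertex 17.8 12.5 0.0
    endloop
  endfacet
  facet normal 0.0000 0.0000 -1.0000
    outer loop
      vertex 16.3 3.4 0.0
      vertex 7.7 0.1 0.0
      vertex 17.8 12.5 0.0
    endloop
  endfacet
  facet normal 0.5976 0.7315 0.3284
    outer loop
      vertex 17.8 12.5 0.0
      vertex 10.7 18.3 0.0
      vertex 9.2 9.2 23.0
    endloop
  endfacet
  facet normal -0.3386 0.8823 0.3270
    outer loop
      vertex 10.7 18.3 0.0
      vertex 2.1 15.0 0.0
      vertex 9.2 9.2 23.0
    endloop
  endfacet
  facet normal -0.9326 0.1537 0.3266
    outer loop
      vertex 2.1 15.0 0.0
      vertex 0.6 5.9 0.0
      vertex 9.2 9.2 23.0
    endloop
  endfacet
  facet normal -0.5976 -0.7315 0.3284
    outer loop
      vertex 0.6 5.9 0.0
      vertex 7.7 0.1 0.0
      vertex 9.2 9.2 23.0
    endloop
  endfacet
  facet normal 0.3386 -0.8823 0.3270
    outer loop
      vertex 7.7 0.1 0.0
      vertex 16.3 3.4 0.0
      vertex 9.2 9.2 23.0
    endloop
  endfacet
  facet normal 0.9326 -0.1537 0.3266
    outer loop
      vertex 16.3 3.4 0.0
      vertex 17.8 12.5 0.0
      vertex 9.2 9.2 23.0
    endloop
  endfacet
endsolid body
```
; perimeter-only toolpath
G21 ; units = mm
G90 ; absolute positioning
G28 ; home
; layer 1
G0 Z3.8
G0 X16.4 Y11.9
G1 X10.4 Y16.8
G1 X3.3 Y14.0
G1 X2.0 Y6.5
G1 X8.0 Y1.6
G1 X15.1 Y4.4
G1 X16.4 Y11.9
; layer 2
G0 Z7.7
G0 X14.9 Y11.4
G1 X10.2 Y15.3
G1 X4.5 Y13.1
G1 X3.5 Y7.0
G1 X8.2 Y3.1
G1 X13.9 Y5.3
G1 X14.9 Y11.4
; layer 3
G0 Z11.5
G0 X13.5 Y10.8
G1 X9.9 Y13.8
G1 X5.6 Y12.1
G1 X4.9 Y7.5
G1 X8.4 Y4.6
G1 X12.8 Y6.3
G1 X13.5 Y10.8
; layer 4
G0 Z15.3
G0 X12.1 Y10.3
G1 X9.7 Y12.2
G1 X6.8 Y11.1
G1 X6.3 Y8.1
G1 X8.7 Y6.2
G1 X11.6 Y7.3
G1 X12.1 Y10.3
; layer 5
G0 Z19.2
G0 X10.6 Y9.8
G1 X9.4 Y10.7
G1 X8.0 Y10.2
G1 X7.8 Y8.6
G1 X8.9 Y7.7
G1 X10.4 Y8.2
G1 X10.6 Y9.8
M2 ; end

The solid is a regular 6-sided pyramid, base circumscribed radius ≈ 9.2 mm, apex at z ≈ 23 mm. Slicing at Δz = 3.8 mm — 6 equal slices spanning the solid's height, so layer i sits at z = i·h/6 — gives 5 non-empty perimeters. Each is a 6-segment closed polygon; G0 lifts to the layer z and rapids to the start vertex, then G1 traces the edges. The cross-section shrinks linearly with z (the slice at the apex is degenerate and omitted).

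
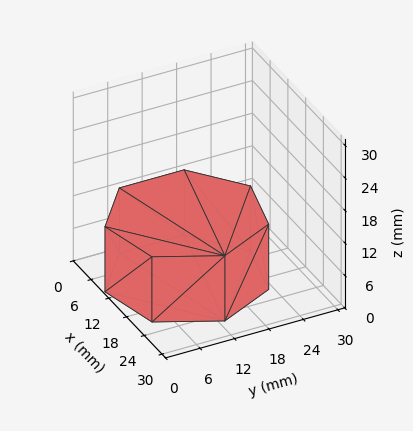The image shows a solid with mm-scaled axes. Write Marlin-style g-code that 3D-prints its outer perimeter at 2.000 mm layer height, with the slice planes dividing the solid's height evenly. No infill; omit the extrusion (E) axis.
Reading the render: the shape is a regular 7-sided prism (a cylinder approximated with 7 flat sides), circumscribed radius ≈ 13 mm, height ≈ 12 mm (dimensions read to the nearest mm from the axis ticks). For the g-code, the solid's height is divided into equal slices at the stated Δz and each level perimeter traced with G1 moves after a G0 lift.

; perimeter-only toolpath
G21 ; units = mm
G90 ; absolute positioning
G28 ; home
; layer 1
G0 Z2.000
G0 X26.000 Y13.000
G1 X21.105 Y23.164
G1 X10.107 Y25.674
G1 X1.287 Y18.640
G1 X1.287 Y7.360
G1 X10.107 Y0.326
G1 X21.105 Y2.836
G1 X26.000 Y13.000
; layer 2
G0 Z4.000
G0 X26.000 Y13.000
G1 X21.105 Y23.164
G1 X10.107 Y25.674
G1 X1.287 Y18.640
G1 X1.287 Y7.360
G1 X10.107 Y0.326
G1 X21.105 Y2.836
G1 X26.000 Y13.000
; layer 3
G0 Z6.000
G0 X26.000 Y13.000
G1 X21.105 Y23.164
G1 X10.107 Y25.674
G1 X1.287 Y18.640
G1 X1.287 Y7.360
G1 X10.107 Y0.326
G1 X21.105 Y2.836
G1 X26.000 Y13.000
; layer 4
G0 Z8.000
G0 X26.000 Y13.000
G1 X21.105 Y23.164
G1 X10.107 Y25.674
G1 X1.287 Y18.640
G1 X1.287 Y7.360
G1 X10.107 Y0.326
G1 X21.105 Y2.836
G1 X26.000 Y13.000
; layer 5
G0 Z10.000
G0 X26.000 Y13.000
G1 X21.105 Y23.164
G1 X10.107 Y25.674
G1 X1.287 Y18.640
G1 X1.287 Y7.360
G1 X10.107 Y0.326
G1 X21.105 Y2.836
G1 X26.000 Y13.000
; layer 6
G0 Z12.000
G0 X26.000 Y13.000
G1 X21.105 Y23.164
G1 X10.107 Y25.674
G1 X1.287 Y18.640
G1 X1.287 Y7.360
G1 X10.107 Y0.326
G1 X21.105 Y2.836
G1 X26.000 Y13.000
M2 ; end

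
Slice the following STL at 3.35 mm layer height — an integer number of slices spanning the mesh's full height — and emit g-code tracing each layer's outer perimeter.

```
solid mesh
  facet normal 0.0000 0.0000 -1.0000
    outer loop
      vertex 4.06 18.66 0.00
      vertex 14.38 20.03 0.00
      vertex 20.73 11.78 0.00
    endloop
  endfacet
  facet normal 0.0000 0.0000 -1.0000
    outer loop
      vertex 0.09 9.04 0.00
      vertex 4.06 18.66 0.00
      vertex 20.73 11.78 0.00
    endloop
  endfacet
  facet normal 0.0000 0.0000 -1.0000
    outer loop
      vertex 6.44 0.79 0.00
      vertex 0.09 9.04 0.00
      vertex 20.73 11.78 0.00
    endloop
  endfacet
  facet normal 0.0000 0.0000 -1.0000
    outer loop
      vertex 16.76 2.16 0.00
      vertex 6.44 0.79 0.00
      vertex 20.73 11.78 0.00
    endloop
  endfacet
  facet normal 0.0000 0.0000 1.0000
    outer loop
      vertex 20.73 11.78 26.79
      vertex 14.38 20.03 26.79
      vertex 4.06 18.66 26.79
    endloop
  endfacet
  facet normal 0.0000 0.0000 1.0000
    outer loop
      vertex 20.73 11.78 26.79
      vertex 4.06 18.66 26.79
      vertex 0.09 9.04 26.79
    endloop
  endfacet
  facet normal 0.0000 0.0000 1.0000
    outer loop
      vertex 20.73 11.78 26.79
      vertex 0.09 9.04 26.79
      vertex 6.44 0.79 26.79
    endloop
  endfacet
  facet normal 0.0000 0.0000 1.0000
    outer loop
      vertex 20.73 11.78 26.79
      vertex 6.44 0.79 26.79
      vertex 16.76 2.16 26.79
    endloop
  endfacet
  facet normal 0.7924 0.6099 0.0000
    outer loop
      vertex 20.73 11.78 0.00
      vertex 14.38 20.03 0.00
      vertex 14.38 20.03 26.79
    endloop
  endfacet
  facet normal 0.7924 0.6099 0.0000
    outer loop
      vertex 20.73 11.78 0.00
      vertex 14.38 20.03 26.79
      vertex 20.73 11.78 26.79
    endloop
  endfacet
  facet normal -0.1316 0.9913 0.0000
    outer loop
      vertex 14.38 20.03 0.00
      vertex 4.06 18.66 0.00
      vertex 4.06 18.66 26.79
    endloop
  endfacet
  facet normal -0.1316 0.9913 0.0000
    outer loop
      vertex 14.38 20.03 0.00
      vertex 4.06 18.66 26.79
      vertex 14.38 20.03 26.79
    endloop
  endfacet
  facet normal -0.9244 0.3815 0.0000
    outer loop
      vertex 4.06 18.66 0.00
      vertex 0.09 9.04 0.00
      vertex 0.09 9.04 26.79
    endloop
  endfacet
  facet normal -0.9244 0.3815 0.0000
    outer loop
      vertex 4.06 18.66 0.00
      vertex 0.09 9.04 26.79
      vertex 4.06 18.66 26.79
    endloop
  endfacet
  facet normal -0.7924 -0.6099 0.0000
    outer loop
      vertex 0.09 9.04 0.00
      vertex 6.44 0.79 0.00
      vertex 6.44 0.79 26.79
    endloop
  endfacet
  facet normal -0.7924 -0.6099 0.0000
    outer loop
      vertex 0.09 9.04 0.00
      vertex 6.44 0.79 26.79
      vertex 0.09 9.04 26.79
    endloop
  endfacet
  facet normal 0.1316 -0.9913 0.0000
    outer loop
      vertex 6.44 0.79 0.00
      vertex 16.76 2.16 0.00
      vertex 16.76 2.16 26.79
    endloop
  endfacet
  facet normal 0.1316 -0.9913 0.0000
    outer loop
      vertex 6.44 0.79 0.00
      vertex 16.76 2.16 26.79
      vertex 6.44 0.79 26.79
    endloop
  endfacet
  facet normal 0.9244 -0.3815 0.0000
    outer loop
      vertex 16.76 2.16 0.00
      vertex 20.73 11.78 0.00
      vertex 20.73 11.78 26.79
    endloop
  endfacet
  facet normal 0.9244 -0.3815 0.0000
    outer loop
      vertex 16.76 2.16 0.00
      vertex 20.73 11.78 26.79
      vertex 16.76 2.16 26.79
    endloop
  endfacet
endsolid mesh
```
; perimeter-only toolpath
G21 ; units = mm
G90 ; absolute positioning
G28 ; home
; layer 1
G0 Z3.35
G0 X20.73 Y11.78
G1 X14.38 Y20.03
G1 X4.06 Y18.66
G1 X0.09 Y9.04
G1 X6.44 Y0.79
G1 X16.76 Y2.16
G1 X20.73 Y11.78
; layer 2
G0 Z6.70
G0 X20.73 Y11.78
G1 X14.38 Y20.03
G1 X4.06 Y18.66
G1 X0.09 Y9.04
G1 X6.44 Y0.79
G1 X16.76 Y2.16
G1 X20.73 Y11.78
; layer 3
G0 Z10.05
G0 X20.73 Y11.78
G1 X14.38 Y20.03
G1 X4.06 Y18.66
G1 X0.09 Y9.04
G1 X6.44 Y0.79
G1 X16.76 Y2.16
G1 X20.73 Y11.78
; layer 4
G0 Z13.39
G0 X20.73 Y11.78
G1 X14.38 Y20.03
G1 X4.06 Y18.66
G1 X0.09 Y9.04
G1 X6.44 Y0.79
G1 X16.76 Y2.16
G1 X20.73 Y11.78
; layer 5
G0 Z16.74
G0 X20.73 Y11.78
G1 X14.38 Y20.03
G1 X4.06 Y18.66
G1 X0.09 Y9.04
G1 X6.44 Y0.79
G1 X16.76 Y2.16
G1 X20.73 Y11.78
; layer 6
G0 Z20.09
G0 X20.73 Y11.78
G1 X14.38 Y20.03
G1 X4.06 Y18.66
G1 X0.09 Y9.04
G1 X6.44 Y0.79
G1 X16.76 Y2.16
G1 X20.73 Y11.78
; layer 7
G0 Z23.44
G0 X20.73 Y11.78
G1 X14.38 Y20.03
G1 X4.06 Y18.66
G1 X0.09 Y9.04
G1 X6.44 Y0.79
G1 X16.76 Y2.16
G1 X20.73 Y11.78
; layer 8
G0 Z26.79
G0 X20.73 Y11.78
G1 X14.38 Y20.03
G1 X4.06 Y18.66
G1 X0.09 Y9.04
G1 X6.44 Y0.79
G1 X16.76 Y2.16
G1 X20.73 Y11.78
M2 ; end

The solid is a regular 6-sided prism (a cylinder approximated with 6 flat sides), circumscribed radius ≈ 10.4 mm, height ≈ 26.8 mm. Slicing at Δz = 3.35 mm — 8 equal slices spanning the solid's height, so layer i sits at z = i·h/8 — gives 8 non-empty perimeters. Each is a 6-segment closed polygon; G0 lifts to the layer z and rapids to the start vertex, then G1 traces the edges.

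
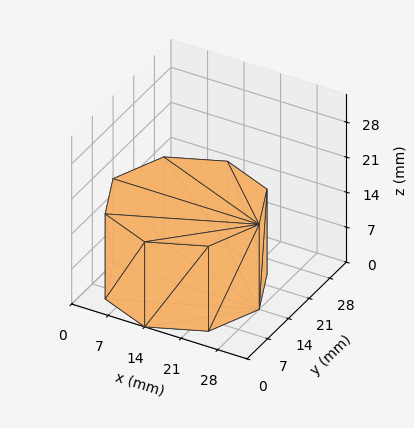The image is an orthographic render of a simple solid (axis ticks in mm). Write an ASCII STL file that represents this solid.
Reading the render: the shape is a regular 8-sided prism (a cylinder approximated with 8 flat sides), circumscribed radius ≈ 14 mm, height ≈ 17 mm (dimensions read to the nearest mm from the axis ticks). For the STL, each face is triangulated and given an outward normal.

solid part
  facet normal 0.0000 0.0000 -1.0000
    outer loop
      vertex 14.0 28.0 0.0
      vertex 23.9 23.9 0.0
      vertex 28.0 14.0 0.0
    endloop
  endfacet
  facet normal 0.0000 0.0000 -1.0000
    outer loop
      vertex 4.1 23.9 0.0
      vertex 14.0 28.0 0.0
      vertex 28.0 14.0 0.0
    endloop
  endfacet
  facet normal 0.0000 0.0000 -1.0000
    outer loop
      vertex 0.0 14.0 0.0
      vertex 4.1 23.9 0.0
      vertex 28.0 14.0 0.0
    endloop
  endfacet
  facet normal 0.0000 0.0000 -1.0000
    outer loop
      vertex 4.1 4.1 0.0
      vertex 0.0 14.0 0.0
      vertex 28.0 14.0 0.0
    endloop
  endfacet
  facet normal 0.0000 0.0000 -1.0000
    outer loop
      vertex 14.0 0.0 0.0
      vertex 4.1 4.1 0.0
      vertex 28.0 14.0 0.0
    endloop
  endfacet
  facet normal 0.0000 0.0000 -1.0000
    outer loop
      vertex 23.9 4.1 0.0
      vertex 14.0 0.0 0.0
      vertex 28.0 14.0 0.0
    endloop
  endfacet
  facet normal 0.0000 0.0000 1.0000
    outer loop
      vertex 28.0 14.0 17.0
      vertex 23.9 23.9 17.0
      vertex 14.0 28.0 17.0
    endloop
  endfacet
  facet normal 0.0000 0.0000 1.0000
    outer loop
      vertex 28.0 14.0 17.0
      vertex 14.0 28.0 17.0
      vertex 4.1 23.9 17.0
    endloop
  endfacet
  facet normal 0.0000 0.0000 1.0000
    outer loop
      vertex 28.0 14.0 17.0
      vertex 4.1 23.9 17.0
      vertex 0.0 14.0 17.0
    endloop
  endfacet
  facet normal 0.0000 0.0000 1.0000
    outer loop
      vertex 28.0 14.0 17.0
      vertex 0.0 14.0 17.0
      vertex 4.1 4.1 17.0
    endloop
  endfacet
  facet normal 0.0000 0.0000 1.0000
    outer loop
      vertex 28.0 14.0 17.0
      vertex 4.1 4.1 17.0
      vertex 14.0 0.0 17.0
    endloop
  endfacet
  facet normal 0.0000 0.0000 1.0000
    outer loop
      vertex 28.0 14.0 17.0
      vertex 14.0 0.0 17.0
      vertex 23.9 4.1 17.0
    endloop
  endfacet
  facet normal 0.9239 0.3826 0.0000
    outer loop
      vertex 28.0 14.0 0.0
      vertex 23.9 23.9 0.0
      vertex 23.9 23.9 17.0
    endloop
  endfacet
  facet normal 0.9239 0.3826 0.0000
    outer loop
      vertex 28.0 14.0 0.0
      vertex 23.9 23.9 17.0
      vertex 28.0 14.0 17.0
    endloop
  endfacet
  facet normal 0.3826 0.9239 0.0000
    outer loop
      vertex 23.9 23.9 0.0
      vertex 14.0 28.0 0.0
      vertex 14.0 28.0 17.0
    endloop
  endfacet
  facet normal 0.3826 0.9239 0.0000
    outer loop
      vertex 23.9 23.9 0.0
      vertex 14.0 28.0 17.0
      vertex 23.9 23.9 17.0
    endloop
  endfacet
  facet normal -0.3826 0.9239 0.0000
    outer loop
      vertex 14.0 28.0 0.0
      vertex 4.1 23.9 0.0
      vertex 4.1 23.9 17.0
    endloop
  endfacet
  facet normal -0.3826 0.9239 0.0000
    outer loop
      vertex 14.0 28.0 0.0
      vertex 4.1 23.9 17.0
      vertex 14.0 28.0 17.0
    endloop
  endfacet
  facet normal -0.9239 0.3826 0.0000
    outer loop
      vertex 4.1 23.9 0.0
      vertex 0.0 14.0 0.0
      vertex 0.0 14.0 17.0
    endloop
  endfacet
  facet normal -0.9239 0.3826 0.0000
    outer loop
      vertex 4.1 23.9 0.0
      vertex 0.0 14.0 17.0
      vertex 4.1 23.9 17.0
    endloop
  endfacet
  facet normal -0.9239 -0.3826 0.0000
    outer loop
      vertex 0.0 14.0 0.0
      vertex 4.1 4.1 0.0
      vertex 4.1 4.1 17.0
    endloop
  endfacet
  facet normal -0.9239 -0.3826 0.0000
    outer loop
      vertex 0.0 14.0 0.0
      vertex 4.1 4.1 17.0
      vertex 0.0 14.0 17.0
    endloop
  endfacet
  facet normal -0.3826 -0.9239 0.0000
    outer loop
      vertex 4.1 4.1 0.0
      vertex 14.0 0.0 0.0
      vertex 14.0 0.0 17.0
    endloop
  endfacet
  facet normal -0.3826 -0.9239 0.0000
    outer loop
      vertex 4.1 4.1 0.0
      vertex 14.0 0.0 17.0
      vertex 4.1 4.1 17.0
    endloop
  endfacet
  facet normal 0.3826 -0.9239 0.0000
    outer loop
      vertex 14.0 0.0 0.0
      vertex 23.9 4.1 0.0
      vertex 23.9 4.1 17.0
    endloop
  endfacet
  facet normal 0.3826 -0.9239 0.0000
    outer loop
      vertex 14.0 0.0 0.0
      vertex 23.9 4.1 17.0
      vertex 14.0 0.0 17.0
    endloop
  endfacet
  facet normal 0.9239 -0.3826 0.0000
    outer loop
      vertex 23.9 4.1 0.0
      vertex 28.0 14.0 0.0
      vertex 28.0 14.0 17.0
    endloop
  endfacet
  facet normal 0.9239 -0.3826 0.0000
    outer loop
      vertex 23.9 4.1 0.0
      vertex 28.0 14.0 17.0
      vertex 23.9 4.1 17.0
    endloop
  endfacet
endsolid part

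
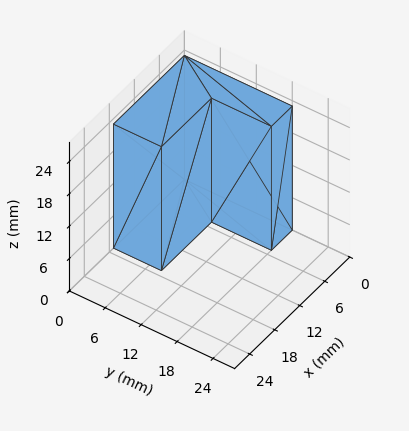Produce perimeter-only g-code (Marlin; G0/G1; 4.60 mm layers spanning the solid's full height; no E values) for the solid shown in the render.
Reading the render: the shape is an L-shaped prism: outer 17 × 18 mm, arm thicknesses ≈ 8 mm (horizontal) and 5 mm (vertical), extruded 23 mm in z (dimensions read to the nearest mm from the axis ticks). For the g-code, the solid's height is divided into equal slices at the stated Δz and each level perimeter traced with G1 moves after a G0 lift.

; perimeter-only toolpath
G21 ; units = mm
G90 ; absolute positioning
G28 ; home
; layer 1
G0 Z4.60
G0 X0.00 Y0.00
G1 X17.00 Y0.00
G1 X17.00 Y8.00
G1 X5.00 Y8.00
G1 X5.00 Y18.00
G1 X0.00 Y18.00
G1 X0.00 Y0.00
; layer 2
G0 Z9.20
G0 X0.00 Y0.00
G1 X17.00 Y0.00
G1 X17.00 Y8.00
G1 X5.00 Y8.00
G1 X5.00 Y18.00
G1 X0.00 Y18.00
G1 X0.00 Y0.00
; layer 3
G0 Z13.80
G0 X0.00 Y0.00
G1 X17.00 Y0.00
G1 X17.00 Y8.00
G1 X5.00 Y8.00
G1 X5.00 Y18.00
G1 X0.00 Y18.00
G1 X0.00 Y0.00
; layer 4
G0 Z18.40
G0 X0.00 Y0.00
G1 X17.00 Y0.00
G1 X17.00 Y8.00
G1 X5.00 Y8.00
G1 X5.00 Y18.00
G1 X0.00 Y18.00
G1 X0.00 Y0.00
; layer 5
G0 Z23.00
G0 X0.00 Y0.00
G1 X17.00 Y0.00
G1 X17.00 Y8.00
G1 X5.00 Y8.00
G1 X5.00 Y18.00
G1 X0.00 Y18.00
G1 X0.00 Y0.00
M2 ; end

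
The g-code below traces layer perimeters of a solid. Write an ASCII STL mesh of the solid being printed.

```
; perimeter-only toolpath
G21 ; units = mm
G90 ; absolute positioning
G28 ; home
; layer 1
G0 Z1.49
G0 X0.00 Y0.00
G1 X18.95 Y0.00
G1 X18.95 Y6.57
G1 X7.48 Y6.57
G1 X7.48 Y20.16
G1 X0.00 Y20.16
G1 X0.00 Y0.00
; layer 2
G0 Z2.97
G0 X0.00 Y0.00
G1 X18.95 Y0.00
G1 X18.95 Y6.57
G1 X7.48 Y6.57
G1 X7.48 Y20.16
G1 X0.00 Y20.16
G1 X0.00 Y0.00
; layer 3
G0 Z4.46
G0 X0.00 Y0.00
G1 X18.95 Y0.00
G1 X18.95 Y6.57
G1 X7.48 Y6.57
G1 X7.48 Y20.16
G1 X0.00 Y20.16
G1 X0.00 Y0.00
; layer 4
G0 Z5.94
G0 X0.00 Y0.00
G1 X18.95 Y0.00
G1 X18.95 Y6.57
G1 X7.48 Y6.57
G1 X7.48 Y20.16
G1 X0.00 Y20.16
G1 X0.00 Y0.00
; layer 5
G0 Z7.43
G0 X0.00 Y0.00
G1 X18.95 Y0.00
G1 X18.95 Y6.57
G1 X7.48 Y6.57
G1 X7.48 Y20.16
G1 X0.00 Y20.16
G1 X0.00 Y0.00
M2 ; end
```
solid part
  facet normal 0.0000 0.0000 -1.0000
    outer loop
      vertex 18.95 6.57 0.00
      vertex 18.95 0.00 0.00
      vertex 0.00 0.00 0.00
    endloop
  endfacet
  facet normal 0.0000 0.0000 -1.0000
    outer loop
      vertex 7.48 6.57 0.00
      vertex 18.95 6.57 0.00
      vertex 0.00 0.00 0.00
    endloop
  endfacet
  facet normal 0.0000 0.0000 -1.0000
    outer loop
      vertex 7.48 20.16 0.00
      vertex 7.48 6.57 0.00
      vertex 0.00 0.00 0.00
    endloop
  endfacet
  facet normal 0.0000 0.0000 -1.0000
    outer loop
      vertex 0.00 20.16 0.00
      vertex 7.48 20.16 0.00
      vertex 0.00 0.00 0.00
    endloop
  endfacet
  facet normal 0.0000 0.0000 1.0000
    outer loop
      vertex 0.00 0.00 7.43
      vertex 18.95 0.00 7.43
      vertex 18.95 6.57 7.43
    endloop
  endfacet
  facet normal 0.0000 0.0000 1.0000
    outer loop
      vertex 0.00 0.00 7.43
      vertex 18.95 6.57 7.43
      vertex 7.48 6.57 7.43
    endloop
  endfacet
  facet normal 0.0000 0.0000 1.0000
    outer loop
      vertex 0.00 0.00 7.43
      vertex 7.48 6.57 7.43
      vertex 7.48 20.16 7.43
    endloop
  endfacet
  facet normal 0.0000 0.0000 1.0000
    outer loop
      vertex 0.00 0.00 7.43
      vertex 7.48 20.16 7.43
      vertex 0.00 20.16 7.43
    endloop
  endfacet
  facet normal 0.0000 -1.0000 0.0000
    outer loop
      vertex 0.00 0.00 0.00
      vertex 18.95 0.00 0.00
      vertex 18.95 0.00 7.43
    endloop
  endfacet
  facet normal 0.0000 -1.0000 0.0000
    outer loop
      vertex 0.00 0.00 0.00
      vertex 18.95 0.00 7.43
      vertex 0.00 0.00 7.43
    endloop
  endfacet
  facet normal 1.0000 0.0000 0.0000
    outer loop
      vertex 18.95 0.00 0.00
      vertex 18.95 6.57 0.00
      vertex 18.95 6.57 7.43
    endloop
  endfacet
  facet normal 1.0000 0.0000 0.0000
    outer loop
      vertex 18.95 0.00 0.00
      vertex 18.95 6.57 7.43
      vertex 18.95 0.00 7.43
    endloop
  endfacet
  facet normal 0.0000 1.0000 0.0000
    outer loop
      vertex 18.95 6.57 0.00
      vertex 7.48 6.57 0.00
      vertex 7.48 6.57 7.43
    endloop
  endfacet
  facet normal 0.0000 1.0000 0.0000
    outer loop
      vertex 18.95 6.57 0.00
      vertex 7.48 6.57 7.43
      vertex 18.95 6.57 7.43
    endloop
  endfacet
  facet normal 1.0000 0.0000 0.0000
    outer loop
      vertex 7.48 6.57 0.00
      vertex 7.48 20.16 0.00
      vertex 7.48 20.16 7.43
    endloop
  endfacet
  facet normal 1.0000 0.0000 0.0000
    outer loop
      vertex 7.48 6.57 0.00
      vertex 7.48 20.16 7.43
      vertex 7.48 6.57 7.43
    endloop
  endfacet
  facet normal 0.0000 1.0000 0.0000
    outer loop
      vertex 7.48 20.16 0.00
      vertex 0.00 20.16 0.00
      vertex 0.00 20.16 7.43
    endloop
  endfacet
  facet normal 0.0000 1.0000 0.0000
    outer loop
      vertex 7.48 20.16 0.00
      vertex 0.00 20.16 7.43
      vertex 7.48 20.16 7.43
    endloop
  endfacet
  facet normal -1.0000 0.0000 0.0000
    outer loop
      vertex 0.00 20.16 0.00
      vertex 0.00 0.00 0.00
      vertex 0.00 0.00 7.43
    endloop
  endfacet
  facet normal -1.0000 0.0000 0.0000
    outer loop
      vertex 0.00 20.16 0.00
      vertex 0.00 0.00 7.43
      vertex 0.00 20.16 7.43
    endloop
  endfacet
endsolid part

The G0 Z moves step by Δz≈1.49 mm. Every layer's G1 loop is the same polygon, so the solid is a straight extrusion of it from z=0 to z≈7.43. Closing with flat bottom and top caps and triangulating gives 20 facets — an L-shaped prism: outer 18.9 × 20.2 mm, arm thicknesses ≈ 6.57 mm (horizontal) and 7.48 mm (vertical), extruded 7.43 mm in z.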